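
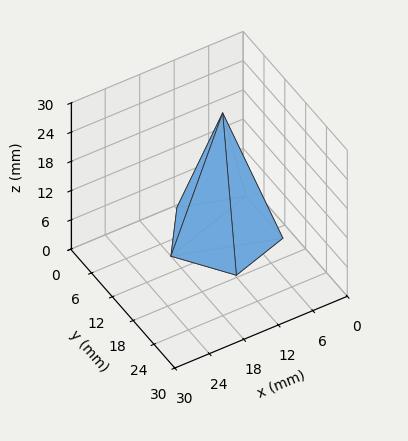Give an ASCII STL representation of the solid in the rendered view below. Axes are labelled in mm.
Reading the render: the shape is a regular 5-sided pyramid, base circumscribed radius ≈ 9 mm, apex at z ≈ 25 mm (dimensions read to the nearest mm from the axis ticks). For the STL, each face is triangulated and given an outward normal.

solid part
  facet normal 0.0000 0.0000 -1.0000
    outer loop
      vertex 1.72 14.29 0.00
      vertex 11.78 17.56 0.00
      vertex 18.00 9.00 0.00
    endloop
  endfacet
  facet normal 0.0000 0.0000 -1.0000
    outer loop
      vertex 1.72 3.71 0.00
      vertex 1.72 14.29 0.00
      vertex 18.00 9.00 0.00
    endloop
  endfacet
  facet normal 0.0000 0.0000 -1.0000
    outer loop
      vertex 11.78 0.44 0.00
      vertex 1.72 3.71 0.00
      vertex 18.00 9.00 0.00
    endloop
  endfacet
  facet normal 0.7767 0.5644 0.2796
    outer loop
      vertex 18.00 9.00 0.00
      vertex 11.78 17.56 0.00
      vertex 9.00 9.00 25.00
    endloop
  endfacet
  facet normal -0.2968 0.9131 0.2796
    outer loop
      vertex 11.78 17.56 0.00
      vertex 1.72 14.29 0.00
      vertex 9.00 9.00 25.00
    endloop
  endfacet
  facet normal -0.9601 0.0000 0.2796
    outer loop
      vertex 1.72 14.29 0.00
      vertex 1.72 3.71 0.00
      vertex 9.00 9.00 25.00
    endloop
  endfacet
  facet normal -0.2968 -0.9131 0.2796
    outer loop
      vertex 1.72 3.71 0.00
      vertex 11.78 0.44 0.00
      vertex 9.00 9.00 25.00
    endloop
  endfacet
  facet normal 0.7767 -0.5644 0.2796
    outer loop
      vertex 11.78 0.44 0.00
      vertex 18.00 9.00 0.00
      vertex 9.00 9.00 25.00
    endloop
  endfacet
endsolid part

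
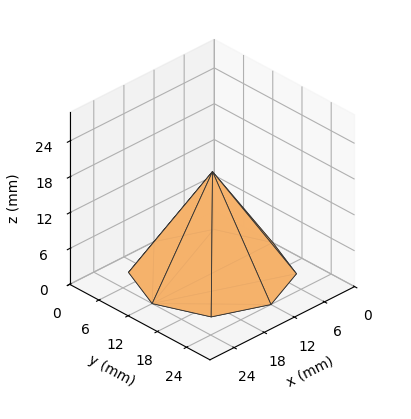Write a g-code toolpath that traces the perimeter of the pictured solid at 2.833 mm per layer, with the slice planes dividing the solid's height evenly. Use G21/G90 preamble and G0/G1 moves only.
Reading the render: the shape is a regular 8-sided pyramid, base circumscribed radius ≈ 12 mm, apex at z ≈ 17 mm (dimensions read to the nearest mm from the axis ticks). For the g-code, the solid's height is divided into equal slices at the stated Δz and each level perimeter traced with G1 moves after a G0 lift.

; perimeter-only toolpath
G21 ; units = mm
G90 ; absolute positioning
G28 ; home
; layer 1
G0 Z2.833
G0 X22.000 Y12.000
G1 X19.071 Y19.071
G1 X12.000 Y22.000
G1 X4.929 Y19.071
G1 X2.000 Y12.000
G1 X4.929 Y4.929
G1 X12.000 Y2.000
G1 X19.071 Y4.929
G1 X22.000 Y12.000
; layer 2
G0 Z5.667
G0 X20.000 Y12.000
G1 X17.657 Y17.657
G1 X12.000 Y20.000
G1 X6.343 Y17.657
G1 X4.000 Y12.000
G1 X6.343 Y6.343
G1 X12.000 Y4.000
G1 X17.657 Y6.343
G1 X20.000 Y12.000
; layer 3
G0 Z8.500
G0 X18.000 Y12.000
G1 X16.242 Y16.242
G1 X12.000 Y18.000
G1 X7.758 Y16.242
G1 X6.000 Y12.000
G1 X7.758 Y7.758
G1 X12.000 Y6.000
G1 X16.242 Y7.758
G1 X18.000 Y12.000
; layer 4
G0 Z11.333
G0 X16.000 Y12.000
G1 X14.828 Y14.828
G1 X12.000 Y16.000
G1 X9.172 Y14.828
G1 X8.000 Y12.000
G1 X9.172 Y9.172
G1 X12.000 Y8.000
G1 X14.828 Y9.172
G1 X16.000 Y12.000
; layer 5
G0 Z14.167
G0 X14.000 Y12.000
G1 X13.414 Y13.414
G1 X12.000 Y14.000
G1 X10.586 Y13.414
G1 X10.000 Y12.000
G1 X10.586 Y10.586
G1 X12.000 Y10.000
G1 X13.414 Y10.586
G1 X14.000 Y12.000
M2 ; end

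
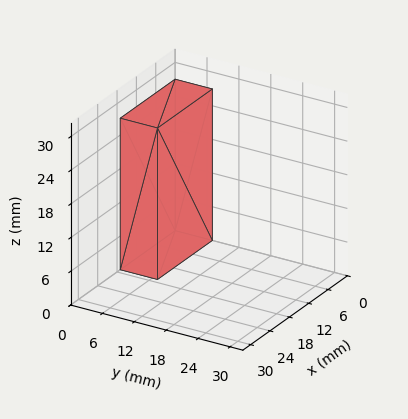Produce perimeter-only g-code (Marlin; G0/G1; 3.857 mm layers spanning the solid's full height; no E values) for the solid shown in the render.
Reading the render: the shape is a rectangular box, roughly 17 × 7 mm footprint and 27 mm tall (dimensions read to the nearest mm from the axis ticks). For the g-code, the solid's height is divided into equal slices at the stated Δz and each level perimeter traced with G1 moves after a G0 lift.

; perimeter-only toolpath
G21 ; units = mm
G90 ; absolute positioning
G28 ; home
; layer 1
G0 Z3.857
G0 X0.000 Y0.000
G1 X17.000 Y0.000
G1 X17.000 Y7.000
G1 X0.000 Y7.000
G1 X0.000 Y0.000
; layer 2
G0 Z7.714
G0 X0.000 Y0.000
G1 X17.000 Y0.000
G1 X17.000 Y7.000
G1 X0.000 Y7.000
G1 X0.000 Y0.000
; layer 3
G0 Z11.571
G0 X0.000 Y0.000
G1 X17.000 Y0.000
G1 X17.000 Y7.000
G1 X0.000 Y7.000
G1 X0.000 Y0.000
; layer 4
G0 Z15.429
G0 X0.000 Y0.000
G1 X17.000 Y0.000
G1 X17.000 Y7.000
G1 X0.000 Y7.000
G1 X0.000 Y0.000
; layer 5
G0 Z19.286
G0 X0.000 Y0.000
G1 X17.000 Y0.000
G1 X17.000 Y7.000
G1 X0.000 Y7.000
G1 X0.000 Y0.000
; layer 6
G0 Z23.143
G0 X0.000 Y0.000
G1 X17.000 Y0.000
G1 X17.000 Y7.000
G1 X0.000 Y7.000
G1 X0.000 Y0.000
; layer 7
G0 Z27.000
G0 X0.000 Y0.000
G1 X17.000 Y0.000
G1 X17.000 Y7.000
G1 X0.000 Y7.000
G1 X0.000 Y0.000
M2 ; end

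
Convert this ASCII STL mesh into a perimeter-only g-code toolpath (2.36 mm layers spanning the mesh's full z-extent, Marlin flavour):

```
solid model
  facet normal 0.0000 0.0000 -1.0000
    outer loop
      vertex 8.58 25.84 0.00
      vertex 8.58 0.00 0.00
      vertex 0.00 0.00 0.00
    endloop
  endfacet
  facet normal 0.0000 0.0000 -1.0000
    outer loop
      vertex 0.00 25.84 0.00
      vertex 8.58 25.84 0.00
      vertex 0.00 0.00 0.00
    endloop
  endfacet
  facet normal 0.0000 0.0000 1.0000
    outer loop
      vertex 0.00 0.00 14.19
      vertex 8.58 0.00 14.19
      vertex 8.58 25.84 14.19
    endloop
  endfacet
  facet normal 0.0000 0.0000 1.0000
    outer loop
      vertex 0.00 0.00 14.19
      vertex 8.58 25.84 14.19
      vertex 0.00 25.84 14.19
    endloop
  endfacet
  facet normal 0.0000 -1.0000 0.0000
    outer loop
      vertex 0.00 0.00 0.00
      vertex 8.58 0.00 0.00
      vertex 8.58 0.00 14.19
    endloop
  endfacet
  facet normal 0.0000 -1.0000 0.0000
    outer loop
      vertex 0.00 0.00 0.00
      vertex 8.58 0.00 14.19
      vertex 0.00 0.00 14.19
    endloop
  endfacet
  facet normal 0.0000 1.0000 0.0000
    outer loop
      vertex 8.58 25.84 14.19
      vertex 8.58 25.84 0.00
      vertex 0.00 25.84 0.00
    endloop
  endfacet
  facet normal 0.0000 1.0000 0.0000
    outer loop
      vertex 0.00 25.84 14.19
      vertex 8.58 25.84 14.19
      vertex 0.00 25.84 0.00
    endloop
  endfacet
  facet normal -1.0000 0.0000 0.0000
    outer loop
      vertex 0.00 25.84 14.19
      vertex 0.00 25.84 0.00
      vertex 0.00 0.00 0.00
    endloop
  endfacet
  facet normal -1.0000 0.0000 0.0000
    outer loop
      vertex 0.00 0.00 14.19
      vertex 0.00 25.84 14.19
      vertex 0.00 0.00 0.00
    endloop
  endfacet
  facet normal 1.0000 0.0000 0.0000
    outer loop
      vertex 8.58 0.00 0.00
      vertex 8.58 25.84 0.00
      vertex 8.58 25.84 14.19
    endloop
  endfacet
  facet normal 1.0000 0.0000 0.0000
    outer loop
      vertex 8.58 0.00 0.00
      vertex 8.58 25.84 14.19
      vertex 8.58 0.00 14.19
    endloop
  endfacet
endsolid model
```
; perimeter-only toolpath
G21 ; units = mm
G90 ; absolute positioning
G28 ; home
; layer 1
G0 Z2.36
G0 X0.00 Y0.00
G1 X8.58 Y0.00
G1 X8.58 Y25.84
G1 X0.00 Y25.84
G1 X0.00 Y0.00
; layer 2
G0 Z4.73
G0 X0.00 Y0.00
G1 X8.58 Y0.00
G1 X8.58 Y25.84
G1 X0.00 Y25.84
G1 X0.00 Y0.00
; layer 3
G0 Z7.09
G0 X0.00 Y0.00
G1 X8.58 Y0.00
G1 X8.58 Y25.84
G1 X0.00 Y25.84
G1 X0.00 Y0.00
; layer 4
G0 Z9.46
G0 X0.00 Y0.00
G1 X8.58 Y0.00
G1 X8.58 Y25.84
G1 X0.00 Y25.84
G1 X0.00 Y0.00
; layer 5
G0 Z11.82
G0 X0.00 Y0.00
G1 X8.58 Y0.00
G1 X8.58 Y25.84
G1 X0.00 Y25.84
G1 X0.00 Y0.00
; layer 6
G0 Z14.19
G0 X0.00 Y0.00
G1 X8.58 Y0.00
G1 X8.58 Y25.84
G1 X0.00 Y25.84
G1 X0.00 Y0.00
M2 ; end

The solid is a rectangular box, roughly 8.58 × 25.8 mm footprint and 14.2 mm tall. Slicing at Δz = 2.36 mm — 6 equal slices spanning the solid's height, so layer i sits at z = i·h/6 — gives 6 non-empty perimeters. Each is a 4-segment closed polygon; G0 lifts to the layer z and rapids to the start vertex, then G1 traces the edges.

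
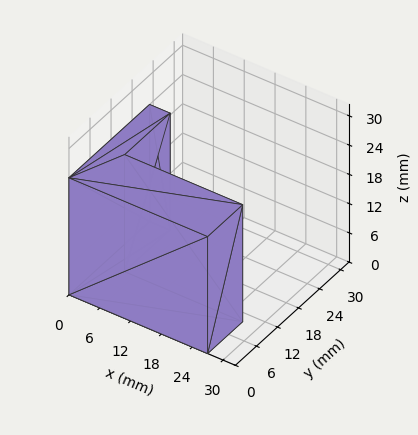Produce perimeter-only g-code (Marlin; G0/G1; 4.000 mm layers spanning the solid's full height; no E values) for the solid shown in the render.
Reading the render: the shape is an L-shaped prism: outer 27 × 23 mm, arm thicknesses ≈ 10 mm (horizontal) and 4 mm (vertical), extruded 24 mm in z (dimensions read to the nearest mm from the axis ticks). For the g-code, the solid's height is divided into equal slices at the stated Δz and each level perimeter traced with G1 moves after a G0 lift.

; perimeter-only toolpath
G21 ; units = mm
G90 ; absolute positioning
G28 ; home
; layer 1
G0 Z4.000
G0 X0.000 Y0.000
G1 X27.000 Y0.000
G1 X27.000 Y10.000
G1 X4.000 Y10.000
G1 X4.000 Y23.000
G1 X0.000 Y23.000
G1 X0.000 Y0.000
; layer 2
G0 Z8.000
G0 X0.000 Y0.000
G1 X27.000 Y0.000
G1 X27.000 Y10.000
G1 X4.000 Y10.000
G1 X4.000 Y23.000
G1 X0.000 Y23.000
G1 X0.000 Y0.000
; layer 3
G0 Z12.000
G0 X0.000 Y0.000
G1 X27.000 Y0.000
G1 X27.000 Y10.000
G1 X4.000 Y10.000
G1 X4.000 Y23.000
G1 X0.000 Y23.000
G1 X0.000 Y0.000
; layer 4
G0 Z16.000
G0 X0.000 Y0.000
G1 X27.000 Y0.000
G1 X27.000 Y10.000
G1 X4.000 Y10.000
G1 X4.000 Y23.000
G1 X0.000 Y23.000
G1 X0.000 Y0.000
; layer 5
G0 Z20.000
G0 X0.000 Y0.000
G1 X27.000 Y0.000
G1 X27.000 Y10.000
G1 X4.000 Y10.000
G1 X4.000 Y23.000
G1 X0.000 Y23.000
G1 X0.000 Y0.000
; layer 6
G0 Z24.000
G0 X0.000 Y0.000
G1 X27.000 Y0.000
G1 X27.000 Y10.000
G1 X4.000 Y10.000
G1 X4.000 Y23.000
G1 X0.000 Y23.000
G1 X0.000 Y0.000
M2 ; end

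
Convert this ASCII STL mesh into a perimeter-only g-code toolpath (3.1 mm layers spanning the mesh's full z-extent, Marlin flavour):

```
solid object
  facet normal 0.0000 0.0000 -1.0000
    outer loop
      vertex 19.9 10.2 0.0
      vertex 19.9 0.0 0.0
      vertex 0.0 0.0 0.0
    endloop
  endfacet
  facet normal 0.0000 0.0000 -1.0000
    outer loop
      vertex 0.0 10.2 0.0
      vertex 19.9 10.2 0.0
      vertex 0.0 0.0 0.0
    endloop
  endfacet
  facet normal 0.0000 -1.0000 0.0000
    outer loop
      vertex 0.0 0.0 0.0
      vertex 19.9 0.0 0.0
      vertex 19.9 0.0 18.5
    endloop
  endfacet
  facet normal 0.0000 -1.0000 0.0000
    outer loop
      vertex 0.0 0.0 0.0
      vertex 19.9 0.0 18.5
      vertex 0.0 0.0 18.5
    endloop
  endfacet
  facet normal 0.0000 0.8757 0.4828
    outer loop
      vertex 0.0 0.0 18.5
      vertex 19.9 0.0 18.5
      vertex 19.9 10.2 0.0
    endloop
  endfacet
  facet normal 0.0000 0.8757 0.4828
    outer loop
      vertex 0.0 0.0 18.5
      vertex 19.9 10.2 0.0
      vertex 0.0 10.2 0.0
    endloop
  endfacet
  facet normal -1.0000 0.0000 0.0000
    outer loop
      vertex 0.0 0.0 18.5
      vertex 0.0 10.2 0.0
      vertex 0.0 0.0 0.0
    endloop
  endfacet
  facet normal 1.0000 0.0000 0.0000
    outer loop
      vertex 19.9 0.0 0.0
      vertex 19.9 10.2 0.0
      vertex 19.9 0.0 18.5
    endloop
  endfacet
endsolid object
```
; perimeter-only toolpath
G21 ; units = mm
G90 ; absolute positioning
G28 ; home
; layer 1
G0 Z3.1
G0 X0.0 Y0.0
G1 X19.9 Y0.0
G1 X19.9 Y8.5
G1 X0.0 Y8.5
G1 X0.0 Y0.0
; layer 2
G0 Z6.2
G0 X0.0 Y0.0
G1 X19.9 Y0.0
G1 X19.9 Y6.8
G1 X0.0 Y6.8
G1 X0.0 Y0.0
; layer 3
G0 Z9.2
G0 X0.0 Y0.0
G1 X19.9 Y0.0
G1 X19.9 Y5.1
G1 X0.0 Y5.1
G1 X0.0 Y0.0
; layer 4
G0 Z12.3
G0 X0.0 Y0.0
G1 X19.9 Y0.0
G1 X19.9 Y3.4
G1 X0.0 Y3.4
G1 X0.0 Y0.0
; layer 5
G0 Z15.4
G0 X0.0 Y0.0
G1 X19.9 Y0.0
G1 X19.9 Y1.7
G1 X0.0 Y1.7
G1 X0.0 Y0.0
M2 ; end

The solid is a wedge (ramp): 19.9 × 10.2 mm base, rising to 18.5 mm along the y=0 edge and sloping linearly to z=0 at y=10.2. Slicing at Δz = 3.1 mm — 6 equal slices spanning the solid's height, so layer i sits at z = i·h/6 — gives 5 non-empty perimeters. Each is a 4-segment closed polygon; G0 lifts to the layer z and rapids to the start vertex, then G1 traces the edges. The cross-section shrinks linearly with z (the slice at the apex is degenerate and omitted).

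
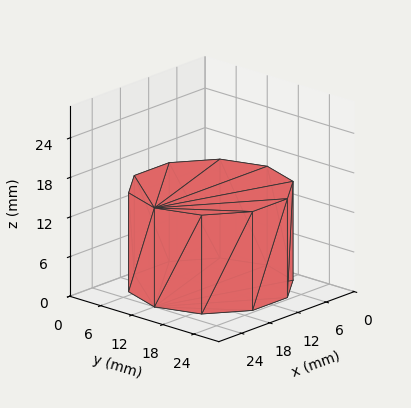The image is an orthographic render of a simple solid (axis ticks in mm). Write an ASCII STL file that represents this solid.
Reading the render: the shape is a regular 10-sided prism (a cylinder approximated with 10 flat sides), circumscribed radius ≈ 12 mm, height ≈ 15 mm (dimensions read to the nearest mm from the axis ticks). For the STL, each face is triangulated and given an outward normal.

solid part
  facet normal 0.0000 0.0000 -1.0000
    outer loop
      vertex 15.708 23.413 0.000
      vertex 21.708 19.053 0.000
      vertex 24.000 12.000 0.000
    endloop
  endfacet
  facet normal 0.0000 0.0000 -1.0000
    outer loop
      vertex 8.292 23.413 0.000
      vertex 15.708 23.413 0.000
      vertex 24.000 12.000 0.000
    endloop
  endfacet
  facet normal 0.0000 0.0000 -1.0000
    outer loop
      vertex 2.292 19.053 0.000
      vertex 8.292 23.413 0.000
      vertex 24.000 12.000 0.000
    endloop
  endfacet
  facet normal 0.0000 0.0000 -1.0000
    outer loop
      vertex 0.000 12.000 0.000
      vertex 2.292 19.053 0.000
      vertex 24.000 12.000 0.000
    endloop
  endfacet
  facet normal 0.0000 0.0000 -1.0000
    outer loop
      vertex 2.292 4.947 0.000
      vertex 0.000 12.000 0.000
      vertex 24.000 12.000 0.000
    endloop
  endfacet
  facet normal 0.0000 0.0000 -1.0000
    outer loop
      vertex 8.292 0.587 0.000
      vertex 2.292 4.947 0.000
      vertex 24.000 12.000 0.000
    endloop
  endfacet
  facet normal 0.0000 0.0000 -1.0000
    outer loop
      vertex 15.708 0.587 0.000
      vertex 8.292 0.587 0.000
      vertex 24.000 12.000 0.000
    endloop
  endfacet
  facet normal 0.0000 0.0000 -1.0000
    outer loop
      vertex 21.708 4.947 0.000
      vertex 15.708 0.587 0.000
      vertex 24.000 12.000 0.000
    endloop
  endfacet
  facet normal 0.0000 0.0000 1.0000
    outer loop
      vertex 24.000 12.000 15.000
      vertex 21.708 19.053 15.000
      vertex 15.708 23.413 15.000
    endloop
  endfacet
  facet normal 0.0000 0.0000 1.0000
    outer loop
      vertex 24.000 12.000 15.000
      vertex 15.708 23.413 15.000
      vertex 8.292 23.413 15.000
    endloop
  endfacet
  facet normal 0.0000 0.0000 1.0000
    outer loop
      vertex 24.000 12.000 15.000
      vertex 8.292 23.413 15.000
      vertex 2.292 19.053 15.000
    endloop
  endfacet
  facet normal 0.0000 0.0000 1.0000
    outer loop
      vertex 24.000 12.000 15.000
      vertex 2.292 19.053 15.000
      vertex 0.000 12.000 15.000
    endloop
  endfacet
  facet normal 0.0000 0.0000 1.0000
    outer loop
      vertex 24.000 12.000 15.000
      vertex 0.000 12.000 15.000
      vertex 2.292 4.947 15.000
    endloop
  endfacet
  facet normal 0.0000 0.0000 1.0000
    outer loop
      vertex 24.000 12.000 15.000
      vertex 2.292 4.947 15.000
      vertex 8.292 0.587 15.000
    endloop
  endfacet
  facet normal 0.0000 0.0000 1.0000
    outer loop
      vertex 24.000 12.000 15.000
      vertex 8.292 0.587 15.000
      vertex 15.708 0.587 15.000
    endloop
  endfacet
  facet normal 0.0000 0.0000 1.0000
    outer loop
      vertex 24.000 12.000 15.000
      vertex 15.708 0.587 15.000
      vertex 21.708 4.947 15.000
    endloop
  endfacet
  facet normal 0.9510 0.3091 0.0000
    outer loop
      vertex 24.000 12.000 0.000
      vertex 21.708 19.053 0.000
      vertex 21.708 19.053 15.000
    endloop
  endfacet
  facet normal 0.9510 0.3091 0.0000
    outer loop
      vertex 24.000 12.000 0.000
      vertex 21.708 19.053 15.000
      vertex 24.000 12.000 15.000
    endloop
  endfacet
  facet normal 0.5879 0.8090 0.0000
    outer loop
      vertex 21.708 19.053 0.000
      vertex 15.708 23.413 0.000
      vertex 15.708 23.413 15.000
    endloop
  endfacet
  facet normal 0.5879 0.8090 0.0000
    outer loop
      vertex 21.708 19.053 0.000
      vertex 15.708 23.413 15.000
      vertex 21.708 19.053 15.000
    endloop
  endfacet
  facet normal 0.0000 1.0000 0.0000
    outer loop
      vertex 15.708 23.413 0.000
      vertex 8.292 23.413 0.000
      vertex 8.292 23.413 15.000
    endloop
  endfacet
  facet normal 0.0000 1.0000 0.0000
    outer loop
      vertex 15.708 23.413 0.000
      vertex 8.292 23.413 15.000
      vertex 15.708 23.413 15.000
    endloop
  endfacet
  facet normal -0.5879 0.8090 0.0000
    outer loop
      vertex 8.292 23.413 0.000
      vertex 2.292 19.053 0.000
      vertex 2.292 19.053 15.000
    endloop
  endfacet
  facet normal -0.5879 0.8090 0.0000
    outer loop
      vertex 8.292 23.413 0.000
      vertex 2.292 19.053 15.000
      vertex 8.292 23.413 15.000
    endloop
  endfacet
  facet normal -0.9510 0.3091 0.0000
    outer loop
      vertex 2.292 19.053 0.000
      vertex 0.000 12.000 0.000
      vertex 0.000 12.000 15.000
    endloop
  endfacet
  facet normal -0.9510 0.3091 0.0000
    outer loop
      vertex 2.292 19.053 0.000
      vertex 0.000 12.000 15.000
      vertex 2.292 19.053 15.000
    endloop
  endfacet
  facet normal -0.9510 -0.3091 0.0000
    outer loop
      vertex 0.000 12.000 0.000
      vertex 2.292 4.947 0.000
      vertex 2.292 4.947 15.000
    endloop
  endfacet
  facet normal -0.9510 -0.3091 0.0000
    outer loop
      vertex 0.000 12.000 0.000
      vertex 2.292 4.947 15.000
      vertex 0.000 12.000 15.000
    endloop
  endfacet
  facet normal -0.5879 -0.8090 0.0000
    outer loop
      vertex 2.292 4.947 0.000
      vertex 8.292 0.587 0.000
      vertex 8.292 0.587 15.000
    endloop
  endfacet
  facet normal -0.5879 -0.8090 0.0000
    outer loop
      vertex 2.292 4.947 0.000
      vertex 8.292 0.587 15.000
      vertex 2.292 4.947 15.000
    endloop
  endfacet
  facet normal 0.0000 -1.0000 0.0000
    outer loop
      vertex 8.292 0.587 0.000
      vertex 15.708 0.587 0.000
      vertex 15.708 0.587 15.000
    endloop
  endfacet
  facet normal 0.0000 -1.0000 0.0000
    outer loop
      vertex 8.292 0.587 0.000
      vertex 15.708 0.587 15.000
      vertex 8.292 0.587 15.000
    endloop
  endfacet
  facet normal 0.5879 -0.8090 0.0000
    outer loop
      vertex 15.708 0.587 0.000
      vertex 21.708 4.947 0.000
      vertex 21.708 4.947 15.000
    endloop
  endfacet
  facet normal 0.5879 -0.8090 0.0000
    outer loop
      vertex 15.708 0.587 0.000
      vertex 21.708 4.947 15.000
      vertex 15.708 0.587 15.000
    endloop
  endfacet
  facet normal 0.9510 -0.3091 0.0000
    outer loop
      vertex 21.708 4.947 0.000
      vertex 24.000 12.000 0.000
      vertex 24.000 12.000 15.000
    endloop
  endfacet
  facet normal 0.9510 -0.3091 0.0000
    outer loop
      vertex 21.708 4.947 0.000
      vertex 24.000 12.000 15.000
      vertex 21.708 4.947 15.000
    endloop
  endfacet
endsolid part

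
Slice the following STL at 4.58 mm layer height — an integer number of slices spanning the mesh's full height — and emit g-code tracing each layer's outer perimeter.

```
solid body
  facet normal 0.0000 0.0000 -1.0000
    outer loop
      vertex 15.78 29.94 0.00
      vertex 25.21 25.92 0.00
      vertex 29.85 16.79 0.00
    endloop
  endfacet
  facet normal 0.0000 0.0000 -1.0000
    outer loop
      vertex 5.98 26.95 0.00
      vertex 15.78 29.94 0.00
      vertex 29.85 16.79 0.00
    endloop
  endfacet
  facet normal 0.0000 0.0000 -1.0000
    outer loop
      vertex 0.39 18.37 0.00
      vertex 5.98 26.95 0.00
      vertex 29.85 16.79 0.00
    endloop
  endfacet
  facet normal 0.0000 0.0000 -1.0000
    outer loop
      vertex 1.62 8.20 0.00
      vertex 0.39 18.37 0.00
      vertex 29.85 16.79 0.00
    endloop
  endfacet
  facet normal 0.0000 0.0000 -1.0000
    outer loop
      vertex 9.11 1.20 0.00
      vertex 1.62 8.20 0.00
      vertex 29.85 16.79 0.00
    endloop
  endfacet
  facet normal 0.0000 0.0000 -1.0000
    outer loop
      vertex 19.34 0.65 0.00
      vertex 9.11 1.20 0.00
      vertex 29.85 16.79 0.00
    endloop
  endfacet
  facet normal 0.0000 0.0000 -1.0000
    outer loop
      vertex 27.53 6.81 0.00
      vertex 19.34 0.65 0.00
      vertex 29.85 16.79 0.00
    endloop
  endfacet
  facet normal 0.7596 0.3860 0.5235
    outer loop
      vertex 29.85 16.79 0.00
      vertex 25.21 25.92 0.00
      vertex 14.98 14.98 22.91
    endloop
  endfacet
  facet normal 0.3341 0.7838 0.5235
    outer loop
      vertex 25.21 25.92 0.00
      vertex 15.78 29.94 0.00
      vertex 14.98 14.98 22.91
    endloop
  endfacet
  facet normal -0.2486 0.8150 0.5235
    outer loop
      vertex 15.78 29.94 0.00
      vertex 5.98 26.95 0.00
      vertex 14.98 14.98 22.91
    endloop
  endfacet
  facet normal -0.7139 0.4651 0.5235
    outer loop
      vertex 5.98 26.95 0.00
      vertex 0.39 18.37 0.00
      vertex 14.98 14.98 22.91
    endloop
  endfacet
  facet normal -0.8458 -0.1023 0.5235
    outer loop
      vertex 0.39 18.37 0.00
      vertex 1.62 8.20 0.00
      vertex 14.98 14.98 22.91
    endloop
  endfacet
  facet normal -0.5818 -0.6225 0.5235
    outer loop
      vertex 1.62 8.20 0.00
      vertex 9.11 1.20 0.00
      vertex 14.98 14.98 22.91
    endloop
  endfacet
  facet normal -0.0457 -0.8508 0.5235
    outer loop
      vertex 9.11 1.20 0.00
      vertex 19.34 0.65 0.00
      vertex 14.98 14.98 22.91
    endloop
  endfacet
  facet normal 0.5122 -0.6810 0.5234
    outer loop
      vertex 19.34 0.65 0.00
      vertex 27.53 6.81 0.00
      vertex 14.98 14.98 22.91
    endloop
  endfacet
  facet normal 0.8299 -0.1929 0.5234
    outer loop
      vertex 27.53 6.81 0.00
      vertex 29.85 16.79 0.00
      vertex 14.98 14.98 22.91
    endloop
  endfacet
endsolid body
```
; perimeter-only toolpath
G21 ; units = mm
G90 ; absolute positioning
G28 ; home
; layer 1
G0 Z4.58
G0 X26.88 Y16.43
G1 X23.16 Y23.73
G1 X15.62 Y26.95
G1 X7.78 Y24.56
G1 X3.31 Y17.69
G1 X4.29 Y9.56
G1 X10.28 Y3.96
G1 X18.47 Y3.52
G1 X25.02 Y8.44
G1 X26.88 Y16.43
; layer 2
G0 Z9.16
G0 X23.90 Y16.07
G1 X21.12 Y21.54
G1 X15.46 Y23.96
G1 X9.58 Y22.16
G1 X6.23 Y17.01
G1 X6.96 Y10.91
G1 X11.46 Y6.71
G1 X17.60 Y6.38
G1 X22.51 Y10.08
G1 X23.90 Y16.07
; layer 3
G0 Z13.75
G0 X20.93 Y15.70
G1 X19.07 Y19.36
G1 X15.30 Y20.96
G1 X11.38 Y19.77
G1 X9.14 Y16.34
G1 X9.64 Y12.27
G1 X12.63 Y9.47
G1 X16.72 Y9.25
G1 X20.00 Y11.71
G1 X20.93 Y15.70
; layer 4
G0 Z18.33
G0 X17.95 Y15.34
G1 X17.03 Y17.17
G1 X15.14 Y17.97
G1 X13.18 Y17.37
G1 X12.06 Y15.66
G1 X12.31 Y13.62
G1 X13.81 Y12.22
G1 X15.85 Y12.11
G1 X17.49 Y13.35
G1 X17.95 Y15.34
M2 ; end

The solid is a regular 9-sided pyramid, base circumscribed radius ≈ 15 mm, apex at z ≈ 22.9 mm. Slicing at Δz = 4.58 mm — 5 equal slices spanning the solid's height, so layer i sits at z = i·h/5 — gives 4 non-empty perimeters. Each is a 9-segment closed polygon; G0 lifts to the layer z and rapids to the start vertex, then G1 traces the edges. The cross-section shrinks linearly with z (the slice at the apex is degenerate and omitted).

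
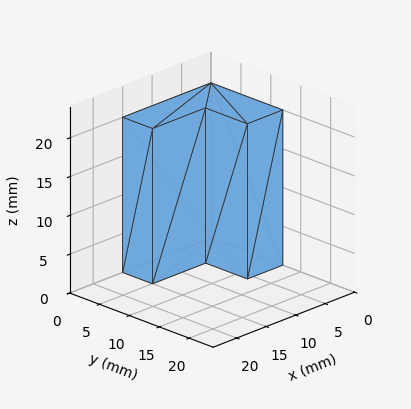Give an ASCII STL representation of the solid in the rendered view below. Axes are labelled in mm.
Reading the render: the shape is an L-shaped prism: outer 15 × 12 mm, arm thicknesses ≈ 5 mm (horizontal) and 6 mm (vertical), extruded 20 mm in z (dimensions read to the nearest mm from the axis ticks). For the STL, each face is triangulated and given an outward normal.

solid part
  facet normal 0.0000 0.0000 -1.0000
    outer loop
      vertex 15.00 5.00 0.00
      vertex 15.00 0.00 0.00
      vertex 0.00 0.00 0.00
    endloop
  endfacet
  facet normal 0.0000 0.0000 -1.0000
    outer loop
      vertex 6.00 5.00 0.00
      vertex 15.00 5.00 0.00
      vertex 0.00 0.00 0.00
    endloop
  endfacet
  facet normal 0.0000 0.0000 -1.0000
    outer loop
      vertex 6.00 12.00 0.00
      vertex 6.00 5.00 0.00
      vertex 0.00 0.00 0.00
    endloop
  endfacet
  facet normal 0.0000 0.0000 -1.0000
    outer loop
      vertex 0.00 12.00 0.00
      vertex 6.00 12.00 0.00
      vertex 0.00 0.00 0.00
    endloop
  endfacet
  facet normal 0.0000 0.0000 1.0000
    outer loop
      vertex 0.00 0.00 20.00
      vertex 15.00 0.00 20.00
      vertex 15.00 5.00 20.00
    endloop
  endfacet
  facet normal 0.0000 0.0000 1.0000
    outer loop
      vertex 0.00 0.00 20.00
      vertex 15.00 5.00 20.00
      vertex 6.00 5.00 20.00
    endloop
  endfacet
  facet normal 0.0000 0.0000 1.0000
    outer loop
      vertex 0.00 0.00 20.00
      vertex 6.00 5.00 20.00
      vertex 6.00 12.00 20.00
    endloop
  endfacet
  facet normal 0.0000 0.0000 1.0000
    outer loop
      vertex 0.00 0.00 20.00
      vertex 6.00 12.00 20.00
      vertex 0.00 12.00 20.00
    endloop
  endfacet
  facet normal 0.0000 -1.0000 0.0000
    outer loop
      vertex 0.00 0.00 0.00
      vertex 15.00 0.00 0.00
      vertex 15.00 0.00 20.00
    endloop
  endfacet
  facet normal 0.0000 -1.0000 0.0000
    outer loop
      vertex 0.00 0.00 0.00
      vertex 15.00 0.00 20.00
      vertex 0.00 0.00 20.00
    endloop
  endfacet
  facet normal 1.0000 0.0000 0.0000
    outer loop
      vertex 15.00 0.00 0.00
      vertex 15.00 5.00 0.00
      vertex 15.00 5.00 20.00
    endloop
  endfacet
  facet normal 1.0000 0.0000 0.0000
    outer loop
      vertex 15.00 0.00 0.00
      vertex 15.00 5.00 20.00
      vertex 15.00 0.00 20.00
    endloop
  endfacet
  facet normal 0.0000 1.0000 0.0000
    outer loop
      vertex 15.00 5.00 0.00
      vertex 6.00 5.00 0.00
      vertex 6.00 5.00 20.00
    endloop
  endfacet
  facet normal 0.0000 1.0000 0.0000
    outer loop
      vertex 15.00 5.00 0.00
      vertex 6.00 5.00 20.00
      vertex 15.00 5.00 20.00
    endloop
  endfacet
  facet normal 1.0000 0.0000 0.0000
    outer loop
      vertex 6.00 5.00 0.00
      vertex 6.00 12.00 0.00
      vertex 6.00 12.00 20.00
    endloop
  endfacet
  facet normal 1.0000 0.0000 0.0000
    outer loop
      vertex 6.00 5.00 0.00
      vertex 6.00 12.00 20.00
      vertex 6.00 5.00 20.00
    endloop
  endfacet
  facet normal 0.0000 1.0000 0.0000
    outer loop
      vertex 6.00 12.00 0.00
      vertex 0.00 12.00 0.00
      vertex 0.00 12.00 20.00
    endloop
  endfacet
  facet normal 0.0000 1.0000 0.0000
    outer loop
      vertex 6.00 12.00 0.00
      vertex 0.00 12.00 20.00
      vertex 6.00 12.00 20.00
    endloop
  endfacet
  facet normal -1.0000 0.0000 0.0000
    outer loop
      vertex 0.00 12.00 0.00
      vertex 0.00 0.00 0.00
      vertex 0.00 0.00 20.00
    endloop
  endfacet
  facet normal -1.0000 0.0000 0.0000
    outer loop
      vertex 0.00 12.00 0.00
      vertex 0.00 0.00 20.00
      vertex 0.00 12.00 20.00
    endloop
  endfacet
endsolid part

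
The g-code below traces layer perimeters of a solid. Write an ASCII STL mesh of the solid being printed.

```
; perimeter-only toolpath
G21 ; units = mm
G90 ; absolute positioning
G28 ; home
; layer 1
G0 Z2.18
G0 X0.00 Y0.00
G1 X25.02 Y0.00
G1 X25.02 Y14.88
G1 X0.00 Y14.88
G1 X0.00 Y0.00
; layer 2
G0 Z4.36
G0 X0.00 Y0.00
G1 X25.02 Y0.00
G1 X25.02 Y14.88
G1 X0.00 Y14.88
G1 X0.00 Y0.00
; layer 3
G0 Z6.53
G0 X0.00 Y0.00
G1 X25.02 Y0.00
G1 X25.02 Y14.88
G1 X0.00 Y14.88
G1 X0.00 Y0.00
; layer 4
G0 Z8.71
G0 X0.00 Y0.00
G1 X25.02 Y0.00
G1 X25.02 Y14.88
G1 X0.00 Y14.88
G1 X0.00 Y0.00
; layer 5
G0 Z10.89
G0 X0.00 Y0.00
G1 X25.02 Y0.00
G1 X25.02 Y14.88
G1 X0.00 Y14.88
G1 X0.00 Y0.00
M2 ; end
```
solid part
  facet normal 0.0000 0.0000 -1.0000
    outer loop
      vertex 25.02 14.88 0.00
      vertex 25.02 0.00 0.00
      vertex 0.00 0.00 0.00
    endloop
  endfacet
  facet normal 0.0000 0.0000 -1.0000
    outer loop
      vertex 0.00 14.88 0.00
      vertex 25.02 14.88 0.00
      vertex 0.00 0.00 0.00
    endloop
  endfacet
  facet normal 0.0000 0.0000 1.0000
    outer loop
      vertex 0.00 0.00 10.89
      vertex 25.02 0.00 10.89
      vertex 25.02 14.88 10.89
    endloop
  endfacet
  facet normal 0.0000 0.0000 1.0000
    outer loop
      vertex 0.00 0.00 10.89
      vertex 25.02 14.88 10.89
      vertex 0.00 14.88 10.89
    endloop
  endfacet
  facet normal 0.0000 -1.0000 0.0000
    outer loop
      vertex 0.00 0.00 0.00
      vertex 25.02 0.00 0.00
      vertex 25.02 0.00 10.89
    endloop
  endfacet
  facet normal 0.0000 -1.0000 0.0000
    outer loop
      vertex 0.00 0.00 0.00
      vertex 25.02 0.00 10.89
      vertex 0.00 0.00 10.89
    endloop
  endfacet
  facet normal 0.0000 1.0000 0.0000
    outer loop
      vertex 25.02 14.88 10.89
      vertex 25.02 14.88 0.00
      vertex 0.00 14.88 0.00
    endloop
  endfacet
  facet normal 0.0000 1.0000 0.0000
    outer loop
      vertex 0.00 14.88 10.89
      vertex 25.02 14.88 10.89
      vertex 0.00 14.88 0.00
    endloop
  endfacet
  facet normal -1.0000 0.0000 0.0000
    outer loop
      vertex 0.00 14.88 10.89
      vertex 0.00 14.88 0.00
      vertex 0.00 0.00 0.00
    endloop
  endfacet
  facet normal -1.0000 0.0000 0.0000
    outer loop
      vertex 0.00 0.00 10.89
      vertex 0.00 14.88 10.89
      vertex 0.00 0.00 0.00
    endloop
  endfacet
  facet normal 1.0000 0.0000 0.0000
    outer loop
      vertex 25.02 0.00 0.00
      vertex 25.02 14.88 0.00
      vertex 25.02 14.88 10.89
    endloop
  endfacet
  facet normal 1.0000 0.0000 0.0000
    outer loop
      vertex 25.02 0.00 0.00
      vertex 25.02 14.88 10.89
      vertex 25.02 0.00 10.89
    endloop
  endfacet
endsolid part

The G0 Z moves step by Δz≈2.18 mm. Every layer's G1 loop is the same polygon, so the solid is a straight extrusion of it from z=0 to z≈10.9. Closing with flat bottom and top caps and triangulating gives 12 facets — a rectangular box, roughly 25 × 14.9 mm footprint and 10.9 mm tall.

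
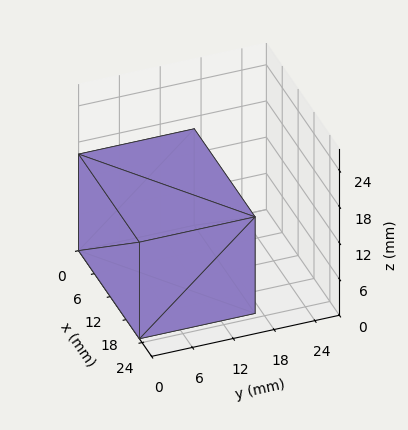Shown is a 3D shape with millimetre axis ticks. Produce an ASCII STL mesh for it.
Reading the render: the shape is a rectangular box, roughly 23 × 17 mm footprint and 16 mm tall (dimensions read to the nearest mm from the axis ticks). For the STL, each face is triangulated and given an outward normal.

solid part
  facet normal 0.0000 0.0000 -1.0000
    outer loop
      vertex 23.0 17.0 0.0
      vertex 23.0 0.0 0.0
      vertex 0.0 0.0 0.0
    endloop
  endfacet
  facet normal 0.0000 0.0000 -1.0000
    outer loop
      vertex 0.0 17.0 0.0
      vertex 23.0 17.0 0.0
      vertex 0.0 0.0 0.0
    endloop
  endfacet
  facet normal 0.0000 0.0000 1.0000
    outer loop
      vertex 0.0 0.0 16.0
      vertex 23.0 0.0 16.0
      vertex 23.0 17.0 16.0
    endloop
  endfacet
  facet normal 0.0000 0.0000 1.0000
    outer loop
      vertex 0.0 0.0 16.0
      vertex 23.0 17.0 16.0
      vertex 0.0 17.0 16.0
    endloop
  endfacet
  facet normal 0.0000 -1.0000 0.0000
    outer loop
      vertex 0.0 0.0 0.0
      vertex 23.0 0.0 0.0
      vertex 23.0 0.0 16.0
    endloop
  endfacet
  facet normal 0.0000 -1.0000 0.0000
    outer loop
      vertex 0.0 0.0 0.0
      vertex 23.0 0.0 16.0
      vertex 0.0 0.0 16.0
    endloop
  endfacet
  facet normal 0.0000 1.0000 0.0000
    outer loop
      vertex 23.0 17.0 16.0
      vertex 23.0 17.0 0.0
      vertex 0.0 17.0 0.0
    endloop
  endfacet
  facet normal 0.0000 1.0000 0.0000
    outer loop
      vertex 0.0 17.0 16.0
      vertex 23.0 17.0 16.0
      vertex 0.0 17.0 0.0
    endloop
  endfacet
  facet normal -1.0000 0.0000 0.0000
    outer loop
      vertex 0.0 17.0 16.0
      vertex 0.0 17.0 0.0
      vertex 0.0 0.0 0.0
    endloop
  endfacet
  facet normal -1.0000 0.0000 0.0000
    outer loop
      vertex 0.0 0.0 16.0
      vertex 0.0 17.0 16.0
      vertex 0.0 0.0 0.0
    endloop
  endfacet
  facet normal 1.0000 0.0000 0.0000
    outer loop
      vertex 23.0 0.0 0.0
      vertex 23.0 17.0 0.0
      vertex 23.0 17.0 16.0
    endloop
  endfacet
  facet normal 1.0000 0.0000 0.0000
    outer loop
      vertex 23.0 0.0 0.0
      vertex 23.0 17.0 16.0
      vertex 23.0 0.0 16.0
    endloop
  endfacet
endsolid part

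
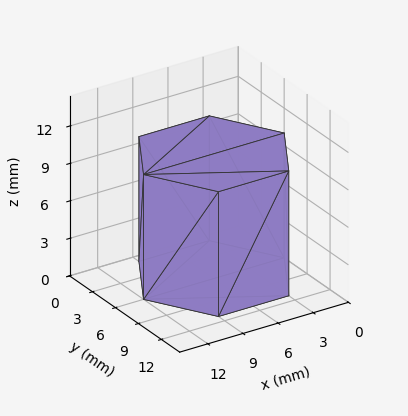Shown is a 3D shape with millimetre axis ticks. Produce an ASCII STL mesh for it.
Reading the render: the shape is a regular 6-sided prism (a cylinder approximated with 6 flat sides), circumscribed radius ≈ 6 mm, height ≈ 10 mm (dimensions read to the nearest mm from the axis ticks). For the STL, each face is triangulated and given an outward normal.

solid part
  facet normal 0.0000 0.0000 -1.0000
    outer loop
      vertex 3.000 11.196 0.000
      vertex 9.000 11.196 0.000
      vertex 12.000 6.000 0.000
    endloop
  endfacet
  facet normal 0.0000 0.0000 -1.0000
    outer loop
      vertex 0.000 6.000 0.000
      vertex 3.000 11.196 0.000
      vertex 12.000 6.000 0.000
    endloop
  endfacet
  facet normal 0.0000 0.0000 -1.0000
    outer loop
      vertex 3.000 0.804 0.000
      vertex 0.000 6.000 0.000
      vertex 12.000 6.000 0.000
    endloop
  endfacet
  facet normal 0.0000 0.0000 -1.0000
    outer loop
      vertex 9.000 0.804 0.000
      vertex 3.000 0.804 0.000
      vertex 12.000 6.000 0.000
    endloop
  endfacet
  facet normal 0.0000 0.0000 1.0000
    outer loop
      vertex 12.000 6.000 10.000
      vertex 9.000 11.196 10.000
      vertex 3.000 11.196 10.000
    endloop
  endfacet
  facet normal 0.0000 0.0000 1.0000
    outer loop
      vertex 12.000 6.000 10.000
      vertex 3.000 11.196 10.000
      vertex 0.000 6.000 10.000
    endloop
  endfacet
  facet normal 0.0000 0.0000 1.0000
    outer loop
      vertex 12.000 6.000 10.000
      vertex 0.000 6.000 10.000
      vertex 3.000 0.804 10.000
    endloop
  endfacet
  facet normal 0.0000 0.0000 1.0000
    outer loop
      vertex 12.000 6.000 10.000
      vertex 3.000 0.804 10.000
      vertex 9.000 0.804 10.000
    endloop
  endfacet
  facet normal 0.8660 0.5000 0.0000
    outer loop
      vertex 12.000 6.000 0.000
      vertex 9.000 11.196 0.000
      vertex 9.000 11.196 10.000
    endloop
  endfacet
  facet normal 0.8660 0.5000 0.0000
    outer loop
      vertex 12.000 6.000 0.000
      vertex 9.000 11.196 10.000
      vertex 12.000 6.000 10.000
    endloop
  endfacet
  facet normal 0.0000 1.0000 0.0000
    outer loop
      vertex 9.000 11.196 0.000
      vertex 3.000 11.196 0.000
      vertex 3.000 11.196 10.000
    endloop
  endfacet
  facet normal 0.0000 1.0000 0.0000
    outer loop
      vertex 9.000 11.196 0.000
      vertex 3.000 11.196 10.000
      vertex 9.000 11.196 10.000
    endloop
  endfacet
  facet normal -0.8660 0.5000 0.0000
    outer loop
      vertex 3.000 11.196 0.000
      vertex 0.000 6.000 0.000
      vertex 0.000 6.000 10.000
    endloop
  endfacet
  facet normal -0.8660 0.5000 0.0000
    outer loop
      vertex 3.000 11.196 0.000
      vertex 0.000 6.000 10.000
      vertex 3.000 11.196 10.000
    endloop
  endfacet
  facet normal -0.8660 -0.5000 0.0000
    outer loop
      vertex 0.000 6.000 0.000
      vertex 3.000 0.804 0.000
      vertex 3.000 0.804 10.000
    endloop
  endfacet
  facet normal -0.8660 -0.5000 0.0000
    outer loop
      vertex 0.000 6.000 0.000
      vertex 3.000 0.804 10.000
      vertex 0.000 6.000 10.000
    endloop
  endfacet
  facet normal 0.0000 -1.0000 0.0000
    outer loop
      vertex 3.000 0.804 0.000
      vertex 9.000 0.804 0.000
      vertex 9.000 0.804 10.000
    endloop
  endfacet
  facet normal 0.0000 -1.0000 0.0000
    outer loop
      vertex 3.000 0.804 0.000
      vertex 9.000 0.804 10.000
      vertex 3.000 0.804 10.000
    endloop
  endfacet
  facet normal 0.8660 -0.5000 0.0000
    outer loop
      vertex 9.000 0.804 0.000
      vertex 12.000 6.000 0.000
      vertex 12.000 6.000 10.000
    endloop
  endfacet
  facet normal 0.8660 -0.5000 0.0000
    outer loop
      vertex 9.000 0.804 0.000
      vertex 12.000 6.000 10.000
      vertex 9.000 0.804 10.000
    endloop
  endfacet
endsolid part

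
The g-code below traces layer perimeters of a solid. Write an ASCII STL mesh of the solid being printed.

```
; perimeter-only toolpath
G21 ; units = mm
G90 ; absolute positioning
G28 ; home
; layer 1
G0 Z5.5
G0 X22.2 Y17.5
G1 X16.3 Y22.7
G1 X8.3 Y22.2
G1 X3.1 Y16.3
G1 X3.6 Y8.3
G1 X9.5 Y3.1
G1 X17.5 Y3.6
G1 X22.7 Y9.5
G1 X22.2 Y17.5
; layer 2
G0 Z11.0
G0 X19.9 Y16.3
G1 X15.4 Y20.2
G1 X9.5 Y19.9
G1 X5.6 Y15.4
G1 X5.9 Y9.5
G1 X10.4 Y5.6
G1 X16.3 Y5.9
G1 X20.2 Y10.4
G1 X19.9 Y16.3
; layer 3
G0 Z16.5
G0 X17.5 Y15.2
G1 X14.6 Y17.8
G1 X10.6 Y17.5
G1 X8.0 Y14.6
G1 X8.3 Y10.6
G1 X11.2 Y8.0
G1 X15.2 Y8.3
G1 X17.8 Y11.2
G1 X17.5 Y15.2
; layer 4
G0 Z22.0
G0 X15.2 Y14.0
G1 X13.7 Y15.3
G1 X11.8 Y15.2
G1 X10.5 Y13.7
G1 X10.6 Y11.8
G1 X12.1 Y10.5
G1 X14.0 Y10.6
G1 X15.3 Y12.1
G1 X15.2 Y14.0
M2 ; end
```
solid part
  facet normal 0.0000 0.0000 -1.0000
    outer loop
      vertex 7.2 24.5 0.0
      vertex 17.1 25.1 0.0
      vertex 24.5 18.6 0.0
    endloop
  endfacet
  facet normal 0.0000 0.0000 -1.0000
    outer loop
      vertex 0.7 17.1 0.0
      vertex 7.2 24.5 0.0
      vertex 24.5 18.6 0.0
    endloop
  endfacet
  facet normal 0.0000 0.0000 -1.0000
    outer loop
      vertex 1.3 7.2 0.0
      vertex 0.7 17.1 0.0
      vertex 24.5 18.6 0.0
    endloop
  endfacet
  facet normal 0.0000 0.0000 -1.0000
    outer loop
      vertex 8.7 0.7 0.0
      vertex 1.3 7.2 0.0
      vertex 24.5 18.6 0.0
    endloop
  endfacet
  facet normal 0.0000 0.0000 -1.0000
    outer loop
      vertex 18.6 1.3 0.0
      vertex 8.7 0.7 0.0
      vertex 24.5 18.6 0.0
    endloop
  endfacet
  facet normal 0.0000 0.0000 -1.0000
    outer loop
      vertex 25.1 8.7 0.0
      vertex 18.6 1.3 0.0
      vertex 24.5 18.6 0.0
    endloop
  endfacet
  facet normal 0.6054 0.6892 0.3982
    outer loop
      vertex 24.5 18.6 0.0
      vertex 17.1 25.1 0.0
      vertex 12.9 12.9 27.5
    endloop
  endfacet
  facet normal -0.0555 0.9158 0.3978
    outer loop
      vertex 17.1 25.1 0.0
      vertex 7.2 24.5 0.0
      vertex 12.9 12.9 27.5
    endloop
  endfacet
  facet normal -0.6892 0.6054 0.3982
    outer loop
      vertex 7.2 24.5 0.0
      vertex 0.7 17.1 0.0
      vertex 12.9 12.9 27.5
    endloop
  endfacet
  facet normal -0.9158 -0.0555 0.3978
    outer loop
      vertex 0.7 17.1 0.0
      vertex 1.3 7.2 0.0
      vertex 12.9 12.9 27.5
    endloop
  endfacet
  facet normal -0.6054 -0.6892 0.3982
    outer loop
      vertex 1.3 7.2 0.0
      vertex 8.7 0.7 0.0
      vertex 12.9 12.9 27.5
    endloop
  endfacet
  facet normal 0.0555 -0.9158 0.3978
    outer loop
      vertex 8.7 0.7 0.0
      vertex 18.6 1.3 0.0
      vertex 12.9 12.9 27.5
    endloop
  endfacet
  facet normal 0.6892 -0.6054 0.3982
    outer loop
      vertex 18.6 1.3 0.0
      vertex 25.1 8.7 0.0
      vertex 12.9 12.9 27.5
    endloop
  endfacet
  facet normal 0.9158 0.0555 0.3978
    outer loop
      vertex 25.1 8.7 0.0
      vertex 24.5 18.6 0.0
      vertex 12.9 12.9 27.5
    endloop
  endfacet
endsolid part

The G0 Z moves step by Δz≈5.5 mm. The G1 loops shrink linearly with z, so the solid tapers from its base footprint up to z≈27.5. Closing with a flat bottom cap and the tapered top and triangulating gives 14 facets — a regular 8-sided pyramid, base circumscribed radius ≈ 12.9 mm, apex at z ≈ 27.5 mm.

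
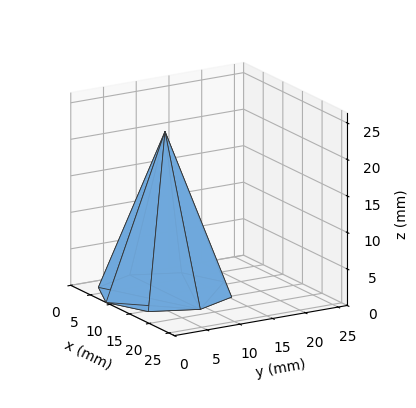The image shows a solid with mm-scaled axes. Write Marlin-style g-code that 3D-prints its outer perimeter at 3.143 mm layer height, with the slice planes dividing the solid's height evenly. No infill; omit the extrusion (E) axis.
Reading the render: the shape is a regular 8-sided pyramid, base circumscribed radius ≈ 9 mm, apex at z ≈ 22 mm (dimensions read to the nearest mm from the axis ticks). For the g-code, the solid's height is divided into equal slices at the stated Δz and each level perimeter traced with G1 moves after a G0 lift.

; perimeter-only toolpath
G21 ; units = mm
G90 ; absolute positioning
G28 ; home
; layer 1
G0 Z3.143
G0 X16.714 Y9.000
G1 X14.455 Y14.455
G1 X9.000 Y16.714
G1 X3.545 Y14.455
G1 X1.286 Y9.000
G1 X3.545 Y3.545
G1 X9.000 Y1.286
G1 X14.455 Y3.545
G1 X16.714 Y9.000
; layer 2
G0 Z6.286
G0 X15.429 Y9.000
G1 X13.546 Y13.546
G1 X9.000 Y15.429
G1 X4.454 Y13.546
G1 X2.571 Y9.000
G1 X4.454 Y4.454
G1 X9.000 Y2.571
G1 X13.546 Y4.454
G1 X15.429 Y9.000
; layer 3
G0 Z9.429
G0 X14.143 Y9.000
G1 X12.637 Y12.637
G1 X9.000 Y14.143
G1 X5.363 Y12.637
G1 X3.857 Y9.000
G1 X5.363 Y5.363
G1 X9.000 Y3.857
G1 X12.637 Y5.363
G1 X14.143 Y9.000
; layer 4
G0 Z12.571
G0 X12.857 Y9.000
G1 X11.727 Y11.727
G1 X9.000 Y12.857
G1 X6.273 Y11.727
G1 X5.143 Y9.000
G1 X6.273 Y6.273
G1 X9.000 Y5.143
G1 X11.727 Y6.273
G1 X12.857 Y9.000
; layer 5
G0 Z15.714
G0 X11.571 Y9.000
G1 X10.818 Y10.818
G1 X9.000 Y11.571
G1 X7.182 Y10.818
G1 X6.429 Y9.000
G1 X7.182 Y7.182
G1 X9.000 Y6.429
G1 X10.818 Y7.182
G1 X11.571 Y9.000
; layer 6
G0 Z18.857
G0 X10.286 Y9.000
G1 X9.909 Y9.909
G1 X9.000 Y10.286
G1 X8.091 Y9.909
G1 X7.714 Y9.000
G1 X8.091 Y8.091
G1 X9.000 Y7.714
G1 X9.909 Y8.091
G1 X10.286 Y9.000
M2 ; end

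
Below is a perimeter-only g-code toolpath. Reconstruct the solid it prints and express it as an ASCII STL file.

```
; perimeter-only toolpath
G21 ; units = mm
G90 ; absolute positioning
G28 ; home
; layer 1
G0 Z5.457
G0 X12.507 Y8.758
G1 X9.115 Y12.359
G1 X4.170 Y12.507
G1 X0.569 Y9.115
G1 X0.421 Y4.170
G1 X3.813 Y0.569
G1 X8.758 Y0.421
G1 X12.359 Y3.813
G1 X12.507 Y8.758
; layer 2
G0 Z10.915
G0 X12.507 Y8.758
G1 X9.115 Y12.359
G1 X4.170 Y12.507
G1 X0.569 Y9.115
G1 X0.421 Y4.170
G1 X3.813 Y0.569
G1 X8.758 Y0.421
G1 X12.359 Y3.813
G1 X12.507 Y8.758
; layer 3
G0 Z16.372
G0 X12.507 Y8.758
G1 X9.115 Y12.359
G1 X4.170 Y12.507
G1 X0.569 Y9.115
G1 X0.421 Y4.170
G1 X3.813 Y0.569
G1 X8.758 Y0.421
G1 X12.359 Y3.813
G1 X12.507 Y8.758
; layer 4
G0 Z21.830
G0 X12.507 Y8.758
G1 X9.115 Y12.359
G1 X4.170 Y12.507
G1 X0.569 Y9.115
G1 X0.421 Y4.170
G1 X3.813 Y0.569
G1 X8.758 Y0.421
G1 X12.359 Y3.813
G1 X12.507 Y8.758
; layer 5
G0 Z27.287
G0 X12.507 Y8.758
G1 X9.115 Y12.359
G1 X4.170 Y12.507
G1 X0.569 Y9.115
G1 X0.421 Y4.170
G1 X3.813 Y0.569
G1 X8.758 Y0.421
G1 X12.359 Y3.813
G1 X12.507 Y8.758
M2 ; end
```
solid part
  facet normal 0.0000 0.0000 -1.0000
    outer loop
      vertex 4.170 12.507 0.000
      vertex 9.115 12.359 0.000
      vertex 12.507 8.758 0.000
    endloop
  endfacet
  facet normal 0.0000 0.0000 -1.0000
    outer loop
      vertex 0.569 9.115 0.000
      vertex 4.170 12.507 0.000
      vertex 12.507 8.758 0.000
    endloop
  endfacet
  facet normal 0.0000 0.0000 -1.0000
    outer loop
      vertex 0.421 4.170 0.000
      vertex 0.569 9.115 0.000
      vertex 12.507 8.758 0.000
    endloop
  endfacet
  facet normal 0.0000 0.0000 -1.0000
    outer loop
      vertex 3.813 0.569 0.000
      vertex 0.421 4.170 0.000
      vertex 12.507 8.758 0.000
    endloop
  endfacet
  facet normal 0.0000 0.0000 -1.0000
    outer loop
      vertex 8.758 0.421 0.000
      vertex 3.813 0.569 0.000
      vertex 12.507 8.758 0.000
    endloop
  endfacet
  facet normal 0.0000 0.0000 -1.0000
    outer loop
      vertex 12.359 3.813 0.000
      vertex 8.758 0.421 0.000
      vertex 12.507 8.758 0.000
    endloop
  endfacet
  facet normal 0.0000 0.0000 1.0000
    outer loop
      vertex 12.507 8.758 27.287
      vertex 9.115 12.359 27.287
      vertex 4.170 12.507 27.287
    endloop
  endfacet
  facet normal 0.0000 0.0000 1.0000
    outer loop
      vertex 12.507 8.758 27.287
      vertex 4.170 12.507 27.287
      vertex 0.569 9.115 27.287
    endloop
  endfacet
  facet normal 0.0000 0.0000 1.0000
    outer loop
      vertex 12.507 8.758 27.287
      vertex 0.569 9.115 27.287
      vertex 0.421 4.170 27.287
    endloop
  endfacet
  facet normal 0.0000 0.0000 1.0000
    outer loop
      vertex 12.507 8.758 27.287
      vertex 0.421 4.170 27.287
      vertex 3.813 0.569 27.287
    endloop
  endfacet
  facet normal 0.0000 0.0000 1.0000
    outer loop
      vertex 12.507 8.758 27.287
      vertex 3.813 0.569 27.287
      vertex 8.758 0.421 27.287
    endloop
  endfacet
  facet normal 0.0000 0.0000 1.0000
    outer loop
      vertex 12.507 8.758 27.287
      vertex 8.758 0.421 27.287
      vertex 12.359 3.813 27.287
    endloop
  endfacet
  facet normal 0.7279 0.6857 0.0000
    outer loop
      vertex 12.507 8.758 0.000
      vertex 9.115 12.359 0.000
      vertex 9.115 12.359 27.287
    endloop
  endfacet
  facet normal 0.7279 0.6857 0.0000
    outer loop
      vertex 12.507 8.758 0.000
      vertex 9.115 12.359 27.287
      vertex 12.507 8.758 27.287
    endloop
  endfacet
  facet normal 0.0299 0.9996 0.0000
    outer loop
      vertex 9.115 12.359 0.000
      vertex 4.170 12.507 0.000
      vertex 4.170 12.507 27.287
    endloop
  endfacet
  facet normal 0.0299 0.9996 0.0000
    outer loop
      vertex 9.115 12.359 0.000
      vertex 4.170 12.507 27.287
      vertex 9.115 12.359 27.287
    endloop
  endfacet
  facet normal -0.6857 0.7279 0.0000
    outer loop
      vertex 4.170 12.507 0.000
      vertex 0.569 9.115 0.000
      vertex 0.569 9.115 27.287
    endloop
  endfacet
  facet normal -0.6857 0.7279 0.0000
    outer loop
      vertex 4.170 12.507 0.000
      vertex 0.569 9.115 27.287
      vertex 4.170 12.507 27.287
    endloop
  endfacet
  facet normal -0.9996 0.0299 0.0000
    outer loop
      vertex 0.569 9.115 0.000
      vertex 0.421 4.170 0.000
      vertex 0.421 4.170 27.287
    endloop
  endfacet
  facet normal -0.9996 0.0299 0.0000
    outer loop
      vertex 0.569 9.115 0.000
      vertex 0.421 4.170 27.287
      vertex 0.569 9.115 27.287
    endloop
  endfacet
  facet normal -0.7279 -0.6857 0.0000
    outer loop
      vertex 0.421 4.170 0.000
      vertex 3.813 0.569 0.000
      vertex 3.813 0.569 27.287
    endloop
  endfacet
  facet normal -0.7279 -0.6857 0.0000
    outer loop
      vertex 0.421 4.170 0.000
      vertex 3.813 0.569 27.287
      vertex 0.421 4.170 27.287
    endloop
  endfacet
  facet normal -0.0299 -0.9996 0.0000
    outer loop
      vertex 3.813 0.569 0.000
      vertex 8.758 0.421 0.000
      vertex 8.758 0.421 27.287
    endloop
  endfacet
  facet normal -0.0299 -0.9996 0.0000
    outer loop
      vertex 3.813 0.569 0.000
      vertex 8.758 0.421 27.287
      vertex 3.813 0.569 27.287
    endloop
  endfacet
  facet normal 0.6857 -0.7279 0.0000
    outer loop
      vertex 8.758 0.421 0.000
      vertex 12.359 3.813 0.000
      vertex 12.359 3.813 27.287
    endloop
  endfacet
  facet normal 0.6857 -0.7279 0.0000
    outer loop
      vertex 8.758 0.421 0.000
      vertex 12.359 3.813 27.287
      vertex 8.758 0.421 27.287
    endloop
  endfacet
  facet normal 0.9996 -0.0299 0.0000
    outer loop
      vertex 12.359 3.813 0.000
      vertex 12.507 8.758 0.000
      vertex 12.507 8.758 27.287
    endloop
  endfacet
  facet normal 0.9996 -0.0299 0.0000
    outer loop
      vertex 12.359 3.813 0.000
      vertex 12.507 8.758 27.287
      vertex 12.359 3.813 27.287
    endloop
  endfacet
endsolid part

The G0 Z moves step by Δz≈5.457 mm. Every layer's G1 loop is the same polygon, so the solid is a straight extrusion of it from z=0 to z≈27.3. Closing with flat bottom and top caps and triangulating gives 28 facets — a regular 8-sided prism (a cylinder approximated with 8 flat sides), circumscribed radius ≈ 6.46 mm, height ≈ 27.3 mm.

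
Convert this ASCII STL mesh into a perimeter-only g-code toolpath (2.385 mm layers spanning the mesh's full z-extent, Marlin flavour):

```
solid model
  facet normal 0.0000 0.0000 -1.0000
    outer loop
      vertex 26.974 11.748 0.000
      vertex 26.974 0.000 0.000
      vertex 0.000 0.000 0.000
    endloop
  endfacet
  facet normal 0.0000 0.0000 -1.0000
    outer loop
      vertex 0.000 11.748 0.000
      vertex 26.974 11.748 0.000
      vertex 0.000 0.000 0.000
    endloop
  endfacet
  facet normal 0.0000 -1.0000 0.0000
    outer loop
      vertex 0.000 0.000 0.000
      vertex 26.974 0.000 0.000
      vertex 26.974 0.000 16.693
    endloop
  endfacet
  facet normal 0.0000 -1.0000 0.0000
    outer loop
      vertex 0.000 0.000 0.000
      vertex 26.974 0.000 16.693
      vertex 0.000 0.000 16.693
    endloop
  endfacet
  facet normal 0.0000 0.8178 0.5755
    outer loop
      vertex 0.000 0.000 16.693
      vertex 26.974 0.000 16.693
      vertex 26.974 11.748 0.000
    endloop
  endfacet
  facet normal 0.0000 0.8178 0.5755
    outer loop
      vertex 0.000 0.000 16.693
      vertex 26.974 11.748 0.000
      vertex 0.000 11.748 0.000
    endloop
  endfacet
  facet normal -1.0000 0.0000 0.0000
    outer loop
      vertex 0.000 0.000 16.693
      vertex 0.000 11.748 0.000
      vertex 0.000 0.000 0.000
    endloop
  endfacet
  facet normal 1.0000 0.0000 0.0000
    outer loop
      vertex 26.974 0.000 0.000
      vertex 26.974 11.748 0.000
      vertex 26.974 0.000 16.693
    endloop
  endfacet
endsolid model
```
; perimeter-only toolpath
G21 ; units = mm
G90 ; absolute positioning
G28 ; home
; layer 1
G0 Z2.385
G0 X0.000 Y0.000
G1 X26.974 Y0.000
G1 X26.974 Y10.070
G1 X0.000 Y10.070
G1 X0.000 Y0.000
; layer 2
G0 Z4.769
G0 X0.000 Y0.000
G1 X26.974 Y0.000
G1 X26.974 Y8.391
G1 X0.000 Y8.391
G1 X0.000 Y0.000
; layer 3
G0 Z7.154
G0 X0.000 Y0.000
G1 X26.974 Y0.000
G1 X26.974 Y6.713
G1 X0.000 Y6.713
G1 X0.000 Y0.000
; layer 4
G0 Z9.539
G0 X0.000 Y0.000
G1 X26.974 Y0.000
G1 X26.974 Y5.035
G1 X0.000 Y5.035
G1 X0.000 Y0.000
; layer 5
G0 Z11.924
G0 X0.000 Y0.000
G1 X26.974 Y0.000
G1 X26.974 Y3.357
G1 X0.000 Y3.357
G1 X0.000 Y0.000
; layer 6
G0 Z14.308
G0 X0.000 Y0.000
G1 X26.974 Y0.000
G1 X26.974 Y1.678
G1 X0.000 Y1.678
G1 X0.000 Y0.000
M2 ; end

The solid is a wedge (ramp): 27 × 11.7 mm base, rising to 16.7 mm along the y=0 edge and sloping linearly to z=0 at y=11.7. Slicing at Δz = 2.385 mm — 7 equal slices spanning the solid's height, so layer i sits at z = i·h/7 — gives 6 non-empty perimeters. Each is a 4-segment closed polygon; G0 lifts to the layer z and rapids to the start vertex, then G1 traces the edges. The cross-section shrinks linearly with z (the slice at the apex is degenerate and omitted).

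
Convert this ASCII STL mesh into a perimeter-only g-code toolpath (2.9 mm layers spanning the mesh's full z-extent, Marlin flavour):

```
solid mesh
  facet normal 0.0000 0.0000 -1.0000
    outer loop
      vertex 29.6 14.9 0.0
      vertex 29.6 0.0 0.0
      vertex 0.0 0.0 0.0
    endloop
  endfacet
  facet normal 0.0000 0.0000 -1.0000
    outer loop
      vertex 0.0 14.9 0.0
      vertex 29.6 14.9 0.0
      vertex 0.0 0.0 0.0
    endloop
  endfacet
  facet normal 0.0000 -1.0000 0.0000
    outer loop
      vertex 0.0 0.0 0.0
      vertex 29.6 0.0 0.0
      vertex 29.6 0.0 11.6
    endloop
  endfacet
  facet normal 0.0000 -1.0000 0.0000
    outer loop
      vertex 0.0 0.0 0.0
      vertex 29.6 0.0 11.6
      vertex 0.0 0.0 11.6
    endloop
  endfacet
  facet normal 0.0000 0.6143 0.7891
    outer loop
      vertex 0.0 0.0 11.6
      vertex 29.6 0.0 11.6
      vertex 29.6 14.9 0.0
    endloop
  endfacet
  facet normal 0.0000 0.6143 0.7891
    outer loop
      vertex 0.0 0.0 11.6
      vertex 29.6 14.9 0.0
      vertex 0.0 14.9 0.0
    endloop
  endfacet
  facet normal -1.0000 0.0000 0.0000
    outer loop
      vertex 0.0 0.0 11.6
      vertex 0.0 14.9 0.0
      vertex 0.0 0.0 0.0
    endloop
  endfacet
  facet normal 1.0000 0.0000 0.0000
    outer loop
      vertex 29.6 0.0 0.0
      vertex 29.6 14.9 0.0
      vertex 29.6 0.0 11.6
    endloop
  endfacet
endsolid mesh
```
; perimeter-only toolpath
G21 ; units = mm
G90 ; absolute positioning
G28 ; home
; layer 1
G0 Z2.9
G0 X0.0 Y0.0
G1 X29.6 Y0.0
G1 X29.6 Y11.2
G1 X0.0 Y11.2
G1 X0.0 Y0.0
; layer 2
G0 Z5.8
G0 X0.0 Y0.0
G1 X29.6 Y0.0
G1 X29.6 Y7.5
G1 X0.0 Y7.5
G1 X0.0 Y0.0
; layer 3
G0 Z8.7
G0 X0.0 Y0.0
G1 X29.6 Y0.0
G1 X29.6 Y3.7
G1 X0.0 Y3.7
G1 X0.0 Y0.0
M2 ; end

The solid is a wedge (ramp): 29.6 × 14.9 mm base, rising to 11.6 mm along the y=0 edge and sloping linearly to z=0 at y=14.9. Slicing at Δz = 2.9 mm — 4 equal slices spanning the solid's height, so layer i sits at z = i·h/4 — gives 3 non-empty perimeters. Each is a 4-segment closed polygon; G0 lifts to the layer z and rapids to the start vertex, then G1 traces the edges. The cross-section shrinks linearly with z (the slice at the apex is degenerate and omitted).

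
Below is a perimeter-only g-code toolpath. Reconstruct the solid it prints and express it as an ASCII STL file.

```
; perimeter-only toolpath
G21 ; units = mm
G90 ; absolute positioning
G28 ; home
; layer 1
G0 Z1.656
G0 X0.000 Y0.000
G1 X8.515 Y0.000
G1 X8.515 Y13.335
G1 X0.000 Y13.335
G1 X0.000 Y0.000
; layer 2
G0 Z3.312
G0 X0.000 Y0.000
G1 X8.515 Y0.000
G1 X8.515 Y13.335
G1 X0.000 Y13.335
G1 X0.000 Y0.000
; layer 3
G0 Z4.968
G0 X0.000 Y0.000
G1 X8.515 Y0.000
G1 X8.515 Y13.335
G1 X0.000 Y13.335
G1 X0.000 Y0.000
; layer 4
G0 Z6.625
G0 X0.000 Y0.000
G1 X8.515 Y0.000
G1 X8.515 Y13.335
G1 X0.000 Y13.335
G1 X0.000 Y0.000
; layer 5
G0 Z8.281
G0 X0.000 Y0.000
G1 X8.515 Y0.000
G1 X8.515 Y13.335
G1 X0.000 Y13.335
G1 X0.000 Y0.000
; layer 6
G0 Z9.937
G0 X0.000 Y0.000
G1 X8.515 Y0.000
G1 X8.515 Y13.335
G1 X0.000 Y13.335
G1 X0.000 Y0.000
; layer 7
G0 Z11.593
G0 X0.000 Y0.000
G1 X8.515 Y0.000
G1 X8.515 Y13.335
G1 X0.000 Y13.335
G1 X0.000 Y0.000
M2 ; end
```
solid part
  facet normal 0.0000 0.0000 -1.0000
    outer loop
      vertex 8.515 13.335 0.000
      vertex 8.515 0.000 0.000
      vertex 0.000 0.000 0.000
    endloop
  endfacet
  facet normal 0.0000 0.0000 -1.0000
    outer loop
      vertex 0.000 13.335 0.000
      vertex 8.515 13.335 0.000
      vertex 0.000 0.000 0.000
    endloop
  endfacet
  facet normal 0.0000 0.0000 1.0000
    outer loop
      vertex 0.000 0.000 11.593
      vertex 8.515 0.000 11.593
      vertex 8.515 13.335 11.593
    endloop
  endfacet
  facet normal 0.0000 0.0000 1.0000
    outer loop
      vertex 0.000 0.000 11.593
      vertex 8.515 13.335 11.593
      vertex 0.000 13.335 11.593
    endloop
  endfacet
  facet normal 0.0000 -1.0000 0.0000
    outer loop
      vertex 0.000 0.000 0.000
      vertex 8.515 0.000 0.000
      vertex 8.515 0.000 11.593
    endloop
  endfacet
  facet normal 0.0000 -1.0000 0.0000
    outer loop
      vertex 0.000 0.000 0.000
      vertex 8.515 0.000 11.593
      vertex 0.000 0.000 11.593
    endloop
  endfacet
  facet normal 0.0000 1.0000 0.0000
    outer loop
      vertex 8.515 13.335 11.593
      vertex 8.515 13.335 0.000
      vertex 0.000 13.335 0.000
    endloop
  endfacet
  facet normal 0.0000 1.0000 0.0000
    outer loop
      vertex 0.000 13.335 11.593
      vertex 8.515 13.335 11.593
      vertex 0.000 13.335 0.000
    endloop
  endfacet
  facet normal -1.0000 0.0000 0.0000
    outer loop
      vertex 0.000 13.335 11.593
      vertex 0.000 13.335 0.000
      vertex 0.000 0.000 0.000
    endloop
  endfacet
  facet normal -1.0000 0.0000 0.0000
    outer loop
      vertex 0.000 0.000 11.593
      vertex 0.000 13.335 11.593
      vertex 0.000 0.000 0.000
    endloop
  endfacet
  facet normal 1.0000 0.0000 0.0000
    outer loop
      vertex 8.515 0.000 0.000
      vertex 8.515 13.335 0.000
      vertex 8.515 13.335 11.593
    endloop
  endfacet
  facet normal 1.0000 0.0000 0.0000
    outer loop
      vertex 8.515 0.000 0.000
      vertex 8.515 13.335 11.593
      vertex 8.515 0.000 11.593
    endloop
  endfacet
endsolid part

The G0 Z moves step by Δz≈1.656 mm. Every layer's G1 loop is the same polygon, so the solid is a straight extrusion of it from z=0 to z≈11.6. Closing with flat bottom and top caps and triangulating gives 12 facets — a rectangular box, roughly 8.52 × 13.3 mm footprint and 11.6 mm tall.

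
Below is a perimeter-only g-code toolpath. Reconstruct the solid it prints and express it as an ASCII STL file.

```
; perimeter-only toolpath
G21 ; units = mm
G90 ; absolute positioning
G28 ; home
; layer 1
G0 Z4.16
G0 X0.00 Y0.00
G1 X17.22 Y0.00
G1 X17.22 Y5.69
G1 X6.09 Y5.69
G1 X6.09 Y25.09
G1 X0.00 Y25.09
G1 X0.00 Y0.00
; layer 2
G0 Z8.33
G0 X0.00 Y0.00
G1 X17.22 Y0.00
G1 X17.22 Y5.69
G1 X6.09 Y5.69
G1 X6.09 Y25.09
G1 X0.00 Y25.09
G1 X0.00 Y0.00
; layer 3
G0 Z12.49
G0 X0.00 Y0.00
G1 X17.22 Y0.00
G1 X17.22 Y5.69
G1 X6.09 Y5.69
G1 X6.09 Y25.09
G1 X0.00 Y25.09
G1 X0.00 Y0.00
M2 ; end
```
solid part
  facet normal 0.0000 0.0000 -1.0000
    outer loop
      vertex 17.22 5.69 0.00
      vertex 17.22 0.00 0.00
      vertex 0.00 0.00 0.00
    endloop
  endfacet
  facet normal 0.0000 0.0000 -1.0000
    outer loop
      vertex 6.09 5.69 0.00
      vertex 17.22 5.69 0.00
      vertex 0.00 0.00 0.00
    endloop
  endfacet
  facet normal 0.0000 0.0000 -1.0000
    outer loop
      vertex 6.09 25.09 0.00
      vertex 6.09 5.69 0.00
      vertex 0.00 0.00 0.00
    endloop
  endfacet
  facet normal 0.0000 0.0000 -1.0000
    outer loop
      vertex 0.00 25.09 0.00
      vertex 6.09 25.09 0.00
      vertex 0.00 0.00 0.00
    endloop
  endfacet
  facet normal 0.0000 0.0000 1.0000
    outer loop
      vertex 0.00 0.00 12.49
      vertex 17.22 0.00 12.49
      vertex 17.22 5.69 12.49
    endloop
  endfacet
  facet normal 0.0000 0.0000 1.0000
    outer loop
      vertex 0.00 0.00 12.49
      vertex 17.22 5.69 12.49
      vertex 6.09 5.69 12.49
    endloop
  endfacet
  facet normal 0.0000 0.0000 1.0000
    outer loop
      vertex 0.00 0.00 12.49
      vertex 6.09 5.69 12.49
      vertex 6.09 25.09 12.49
    endloop
  endfacet
  facet normal 0.0000 0.0000 1.0000
    outer loop
      vertex 0.00 0.00 12.49
      vertex 6.09 25.09 12.49
      vertex 0.00 25.09 12.49
    endloop
  endfacet
  facet normal 0.0000 -1.0000 0.0000
    outer loop
      vertex 0.00 0.00 0.00
      vertex 17.22 0.00 0.00
      vertex 17.22 0.00 12.49
    endloop
  endfacet
  facet normal 0.0000 -1.0000 0.0000
    outer loop
      vertex 0.00 0.00 0.00
      vertex 17.22 0.00 12.49
      vertex 0.00 0.00 12.49
    endloop
  endfacet
  facet normal 1.0000 0.0000 0.0000
    outer loop
      vertex 17.22 0.00 0.00
      vertex 17.22 5.69 0.00
      vertex 17.22 5.69 12.49
    endloop
  endfacet
  facet normal 1.0000 0.0000 0.0000
    outer loop
      vertex 17.22 0.00 0.00
      vertex 17.22 5.69 12.49
      vertex 17.22 0.00 12.49
    endloop
  endfacet
  facet normal 0.0000 1.0000 0.0000
    outer loop
      vertex 17.22 5.69 0.00
      vertex 6.09 5.69 0.00
      vertex 6.09 5.69 12.49
    endloop
  endfacet
  facet normal 0.0000 1.0000 0.0000
    outer loop
      vertex 17.22 5.69 0.00
      vertex 6.09 5.69 12.49
      vertex 17.22 5.69 12.49
    endloop
  endfacet
  facet normal 1.0000 0.0000 0.0000
    outer loop
      vertex 6.09 5.69 0.00
      vertex 6.09 25.09 0.00
      vertex 6.09 25.09 12.49
    endloop
  endfacet
  facet normal 1.0000 0.0000 0.0000
    outer loop
      vertex 6.09 5.69 0.00
      vertex 6.09 25.09 12.49
      vertex 6.09 5.69 12.49
    endloop
  endfacet
  facet normal 0.0000 1.0000 0.0000
    outer loop
      vertex 6.09 25.09 0.00
      vertex 0.00 25.09 0.00
      vertex 0.00 25.09 12.49
    endloop
  endfacet
  facet normal 0.0000 1.0000 0.0000
    outer loop
      vertex 6.09 25.09 0.00
      vertex 0.00 25.09 12.49
      vertex 6.09 25.09 12.49
    endloop
  endfacet
  facet normal -1.0000 0.0000 0.0000
    outer loop
      vertex 0.00 25.09 0.00
      vertex 0.00 0.00 0.00
      vertex 0.00 0.00 12.49
    endloop
  endfacet
  facet normal -1.0000 0.0000 0.0000
    outer loop
      vertex 0.00 25.09 0.00
      vertex 0.00 0.00 12.49
      vertex 0.00 25.09 12.49
    endloop
  endfacet
endsolid part

The G0 Z moves step by Δz≈4.16 mm. Every layer's G1 loop is the same polygon, so the solid is a straight extrusion of it from z=0 to z≈12.5. Closing with flat bottom and top caps and triangulating gives 20 facets — an L-shaped prism: outer 17.2 × 25.1 mm, arm thicknesses ≈ 5.69 mm (horizontal) and 6.09 mm (vertical), extruded 12.5 mm in z.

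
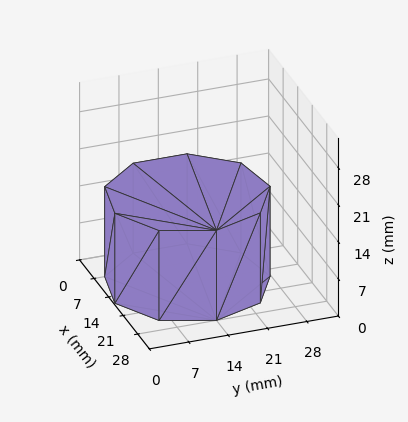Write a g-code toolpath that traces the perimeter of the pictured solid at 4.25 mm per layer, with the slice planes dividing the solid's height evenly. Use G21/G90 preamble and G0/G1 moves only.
Reading the render: the shape is a regular 9-sided prism (a cylinder approximated with 9 flat sides), circumscribed radius ≈ 14 mm, height ≈ 17 mm (dimensions read to the nearest mm from the axis ticks). For the g-code, the solid's height is divided into equal slices at the stated Δz and each level perimeter traced with G1 moves after a G0 lift.

; perimeter-only toolpath
G21 ; units = mm
G90 ; absolute positioning
G28 ; home
; layer 1
G0 Z4.25
G0 X28.00 Y14.00
G1 X24.72 Y23.00
G1 X16.43 Y27.79
G1 X7.00 Y26.12
G1 X0.84 Y18.79
G1 X0.84 Y9.21
G1 X7.00 Y1.88
G1 X16.43 Y0.21
G1 X24.72 Y5.00
G1 X28.00 Y14.00
; layer 2
G0 Z8.50
G0 X28.00 Y14.00
G1 X24.72 Y23.00
G1 X16.43 Y27.79
G1 X7.00 Y26.12
G1 X0.84 Y18.79
G1 X0.84 Y9.21
G1 X7.00 Y1.88
G1 X16.43 Y0.21
G1 X24.72 Y5.00
G1 X28.00 Y14.00
; layer 3
G0 Z12.75
G0 X28.00 Y14.00
G1 X24.72 Y23.00
G1 X16.43 Y27.79
G1 X7.00 Y26.12
G1 X0.84 Y18.79
G1 X0.84 Y9.21
G1 X7.00 Y1.88
G1 X16.43 Y0.21
G1 X24.72 Y5.00
G1 X28.00 Y14.00
; layer 4
G0 Z17.00
G0 X28.00 Y14.00
G1 X24.72 Y23.00
G1 X16.43 Y27.79
G1 X7.00 Y26.12
G1 X0.84 Y18.79
G1 X0.84 Y9.21
G1 X7.00 Y1.88
G1 X16.43 Y0.21
G1 X24.72 Y5.00
G1 X28.00 Y14.00
M2 ; end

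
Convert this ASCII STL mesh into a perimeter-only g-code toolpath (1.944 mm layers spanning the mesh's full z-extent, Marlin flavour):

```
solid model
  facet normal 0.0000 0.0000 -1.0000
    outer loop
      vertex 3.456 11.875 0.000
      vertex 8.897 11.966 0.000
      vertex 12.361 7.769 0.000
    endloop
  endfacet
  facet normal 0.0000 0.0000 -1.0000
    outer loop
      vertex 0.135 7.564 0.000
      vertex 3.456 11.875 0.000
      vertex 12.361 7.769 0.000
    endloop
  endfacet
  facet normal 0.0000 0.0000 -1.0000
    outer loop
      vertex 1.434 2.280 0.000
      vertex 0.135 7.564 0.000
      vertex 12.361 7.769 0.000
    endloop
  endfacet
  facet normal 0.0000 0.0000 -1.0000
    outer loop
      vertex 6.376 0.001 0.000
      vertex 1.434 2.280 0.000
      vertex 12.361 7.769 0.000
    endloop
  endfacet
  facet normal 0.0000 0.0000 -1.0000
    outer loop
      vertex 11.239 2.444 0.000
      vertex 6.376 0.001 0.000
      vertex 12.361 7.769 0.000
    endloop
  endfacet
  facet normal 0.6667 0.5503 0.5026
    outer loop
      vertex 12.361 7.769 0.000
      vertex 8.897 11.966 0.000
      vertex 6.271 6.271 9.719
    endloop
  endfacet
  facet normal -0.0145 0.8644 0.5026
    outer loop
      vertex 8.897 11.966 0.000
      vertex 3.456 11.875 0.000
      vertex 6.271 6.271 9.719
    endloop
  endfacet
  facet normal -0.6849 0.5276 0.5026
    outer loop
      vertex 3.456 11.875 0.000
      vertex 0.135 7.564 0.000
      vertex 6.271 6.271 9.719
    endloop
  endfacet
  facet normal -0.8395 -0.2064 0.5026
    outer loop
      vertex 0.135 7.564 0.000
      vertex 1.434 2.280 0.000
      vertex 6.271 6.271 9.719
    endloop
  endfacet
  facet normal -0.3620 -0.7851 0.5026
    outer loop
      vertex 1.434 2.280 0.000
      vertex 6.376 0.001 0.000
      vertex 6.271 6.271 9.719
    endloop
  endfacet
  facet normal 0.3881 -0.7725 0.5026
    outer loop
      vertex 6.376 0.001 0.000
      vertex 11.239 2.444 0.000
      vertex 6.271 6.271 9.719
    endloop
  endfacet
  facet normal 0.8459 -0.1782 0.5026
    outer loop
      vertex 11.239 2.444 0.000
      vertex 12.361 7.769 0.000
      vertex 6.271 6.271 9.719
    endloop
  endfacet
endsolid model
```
; perimeter-only toolpath
G21 ; units = mm
G90 ; absolute positioning
G28 ; home
; layer 1
G0 Z1.944
G0 X11.143 Y7.469
G1 X8.372 Y10.827
G1 X4.019 Y10.754
G1 X1.362 Y7.305
G1 X2.401 Y3.078
G1 X6.355 Y1.255
G1 X10.245 Y3.209
G1 X11.143 Y7.469
; layer 2
G0 Z3.888
G0 X9.925 Y7.170
G1 X7.847 Y9.688
G1 X4.582 Y9.633
G1 X2.589 Y7.047
G1 X3.369 Y3.876
G1 X6.334 Y2.509
G1 X9.252 Y3.975
G1 X9.925 Y7.170
; layer 3
G0 Z5.831
G0 X8.707 Y6.870
G1 X7.321 Y8.549
G1 X5.145 Y8.513
G1 X3.817 Y6.788
G1 X4.336 Y4.675
G1 X6.313 Y3.763
G1 X8.258 Y4.740
G1 X8.707 Y6.870
; layer 4
G0 Z7.775
G0 X7.489 Y6.571
G1 X6.796 Y7.410
G1 X5.708 Y7.392
G1 X5.044 Y6.530
G1 X5.304 Y5.473
G1 X6.292 Y5.017
G1 X7.265 Y5.506
G1 X7.489 Y6.571
M2 ; end

The solid is a regular 7-sided pyramid, base circumscribed radius ≈ 6.27 mm, apex at z ≈ 9.72 mm. Slicing at Δz = 1.944 mm — 5 equal slices spanning the solid's height, so layer i sits at z = i·h/5 — gives 4 non-empty perimeters. Each is a 7-segment closed polygon; G0 lifts to the layer z and rapids to the start vertex, then G1 traces the edges. The cross-section shrinks linearly with z (the slice at the apex is degenerate and omitted).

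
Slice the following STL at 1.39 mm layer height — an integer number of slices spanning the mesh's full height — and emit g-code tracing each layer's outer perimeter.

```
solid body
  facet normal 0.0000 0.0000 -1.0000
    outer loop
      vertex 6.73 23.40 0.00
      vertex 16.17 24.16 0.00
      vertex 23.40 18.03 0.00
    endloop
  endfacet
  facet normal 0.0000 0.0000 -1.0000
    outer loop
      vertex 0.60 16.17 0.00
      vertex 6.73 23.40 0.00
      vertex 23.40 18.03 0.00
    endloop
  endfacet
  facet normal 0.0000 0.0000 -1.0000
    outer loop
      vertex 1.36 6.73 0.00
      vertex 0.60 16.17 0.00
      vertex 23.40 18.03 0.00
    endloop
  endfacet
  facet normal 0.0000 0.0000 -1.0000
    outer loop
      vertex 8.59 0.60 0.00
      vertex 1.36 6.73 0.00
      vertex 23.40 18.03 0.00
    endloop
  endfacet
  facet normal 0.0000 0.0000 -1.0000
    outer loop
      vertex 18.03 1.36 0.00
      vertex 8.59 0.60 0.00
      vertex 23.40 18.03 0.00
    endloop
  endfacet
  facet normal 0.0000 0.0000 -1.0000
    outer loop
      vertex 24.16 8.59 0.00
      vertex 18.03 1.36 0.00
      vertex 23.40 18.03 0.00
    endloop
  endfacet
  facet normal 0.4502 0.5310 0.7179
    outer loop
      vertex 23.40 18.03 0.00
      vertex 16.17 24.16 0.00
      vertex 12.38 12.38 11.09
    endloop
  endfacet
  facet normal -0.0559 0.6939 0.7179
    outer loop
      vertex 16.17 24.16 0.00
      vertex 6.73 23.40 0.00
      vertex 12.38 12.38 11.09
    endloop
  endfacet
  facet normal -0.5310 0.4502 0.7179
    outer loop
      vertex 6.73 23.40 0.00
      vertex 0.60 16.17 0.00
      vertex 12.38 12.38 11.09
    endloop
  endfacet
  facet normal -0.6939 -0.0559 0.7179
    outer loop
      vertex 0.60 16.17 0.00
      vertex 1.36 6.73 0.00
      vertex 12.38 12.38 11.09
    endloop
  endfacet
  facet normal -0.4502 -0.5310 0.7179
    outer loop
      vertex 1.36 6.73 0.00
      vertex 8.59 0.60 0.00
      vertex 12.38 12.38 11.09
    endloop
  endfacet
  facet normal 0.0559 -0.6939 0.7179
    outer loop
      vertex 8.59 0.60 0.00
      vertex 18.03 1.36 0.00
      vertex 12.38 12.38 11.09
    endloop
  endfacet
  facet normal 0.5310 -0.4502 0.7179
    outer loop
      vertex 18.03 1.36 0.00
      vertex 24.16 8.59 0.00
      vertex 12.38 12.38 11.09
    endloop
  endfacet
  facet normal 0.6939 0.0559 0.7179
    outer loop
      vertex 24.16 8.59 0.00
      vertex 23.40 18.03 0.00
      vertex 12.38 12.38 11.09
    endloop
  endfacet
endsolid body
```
; perimeter-only toolpath
G21 ; units = mm
G90 ; absolute positioning
G28 ; home
; layer 1
G0 Z1.39
G0 X22.02 Y17.32
G1 X15.70 Y22.69
G1 X7.44 Y22.02
G1 X2.07 Y15.70
G1 X2.74 Y7.44
G1 X9.06 Y2.07
G1 X17.32 Y2.74
G1 X22.69 Y9.06
G1 X22.02 Y17.32
; layer 2
G0 Z2.77
G0 X20.64 Y16.62
G1 X15.22 Y21.21
G1 X8.14 Y20.64
G1 X3.54 Y15.22
G1 X4.12 Y8.14
G1 X9.54 Y3.54
G1 X16.62 Y4.12
G1 X21.21 Y9.54
G1 X20.64 Y16.62
; layer 3
G0 Z4.16
G0 X19.27 Y15.91
G1 X14.75 Y19.74
G1 X8.85 Y19.27
G1 X5.02 Y14.75
G1 X5.49 Y8.85
G1 X10.01 Y5.02
G1 X15.91 Y5.49
G1 X19.74 Y10.01
G1 X19.27 Y15.91
; layer 4
G0 Z5.54
G0 X17.89 Y15.21
G1 X14.28 Y18.27
G1 X9.55 Y17.89
G1 X6.49 Y14.28
G1 X6.87 Y9.55
G1 X10.48 Y6.49
G1 X15.21 Y6.87
G1 X18.27 Y10.48
G1 X17.89 Y15.21
; layer 5
G0 Z6.93
G0 X16.51 Y14.50
G1 X13.80 Y16.80
G1 X10.26 Y16.51
G1 X7.96 Y13.80
G1 X8.25 Y10.26
G1 X10.96 Y7.96
G1 X14.50 Y8.25
G1 X16.80 Y10.96
G1 X16.51 Y14.50
; layer 6
G0 Z8.32
G0 X15.14 Y13.79
G1 X13.33 Y15.33
G1 X10.97 Y15.14
G1 X9.43 Y13.33
G1 X9.62 Y10.97
G1 X11.43 Y9.43
G1 X13.79 Y9.62
G1 X15.33 Y11.43
G1 X15.14 Y13.79
; layer 7
G0 Z9.70
G0 X13.76 Y13.09
G1 X12.85 Y13.85
G1 X11.67 Y13.76
G1 X10.91 Y12.85
G1 X11.00 Y11.67
G1 X11.91 Y10.91
G1 X13.09 Y11.00
G1 X13.85 Y11.91
G1 X13.76 Y13.09
M2 ; end

The solid is a regular 8-sided pyramid, base circumscribed radius ≈ 12.4 mm, apex at z ≈ 11.1 mm. Slicing at Δz = 1.39 mm — 8 equal slices spanning the solid's height, so layer i sits at z = i·h/8 — gives 7 non-empty perimeters. Each is a 8-segment closed polygon; G0 lifts to the layer z and rapids to the start vertex, then G1 traces the edges. The cross-section shrinks linearly with z (the slice at the apex is degenerate and omitted).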